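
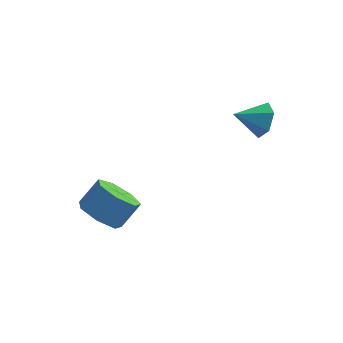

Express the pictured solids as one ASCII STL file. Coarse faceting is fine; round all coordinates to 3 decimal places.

solid 
facet normal 0.800 0.438 -0.411
outer loop
vertex 2.075 3.764 1.659
vertex 1.71 3.91 1.104
vertex 1.734 4.351 1.621
endloop
endfacet
facet normal -0.103 0.005 0.995
outer loop
vertex 2.075 3.764 1.659
vertex 1.734 4.351 1.621
vertex 0.87 3.45 1.536
endloop
endfacet
facet normal 0.800 0.438 -0.411
outer loop
vertex 1.734 4.351 1.621
vertex 1.71 3.91 1.104
vertex 1.369 4.497 1.066
endloop
endfacet
facet normal -0.626 0.548 0.556
outer loop
vertex 1.734 4.351 1.621
vertex 1.369 4.497 1.066
vertex 0.87 3.45 1.536
endloop
endfacet
facet normal 0.799 0.438 -0.412
outer loop
vertex 1.369 4.497 1.066
vertex 1.71 3.91 1.104
vertex 1.344 4.056 0.549
endloop
endfacet
facet normal -0.914 0.329 -0.237
outer loop
vertex 1.369 4.497 1.066
vertex 1.344 4.056 0.549
vertex 0.87 3.45 1.536
endloop
endfacet
facet normal 0.799 0.439 -0.411
outer loop
vertex 1.344 4.056 0.549
vertex 1.71 3.91 1.104
vertex 1.686 3.469 0.587
endloop
endfacet
facet normal -0.679 -0.434 -0.592
outer loop
vertex 1.344 4.056 0.549
vertex 1.686 3.469 0.587
vertex 0.87 3.45 1.536
endloop
endfacet
facet normal 0.800 0.438 -0.411
outer loop
vertex 1.686 3.469 0.587
vertex 1.71 3.91 1.104
vertex 2.051 3.323 1.142
endloop
endfacet
facet normal -0.156 -0.976 -0.154
outer loop
vertex 1.686 3.469 0.587
vertex 2.051 3.323 1.142
vertex 0.87 3.45 1.536
endloop
endfacet
facet normal 0.800 0.438 -0.411
outer loop
vertex 2.051 3.323 1.142
vertex 1.71 3.91 1.104
vertex 2.075 3.764 1.659
endloop
endfacet
facet normal 0.132 -0.757 0.640
outer loop
vertex 2.051 3.323 1.142
vertex 2.075 3.764 1.659
vertex 0.87 3.45 1.536
endloop
endfacet
facet normal -0.427 -0.528 -0.734
outer loop
vertex -1.661 -0.351 -1.514
vertex -2.32 0.118 -1.468
vertex -1.659 0.219 -1.925
endloop
endfacet
facet normal 0.904 -0.252 -0.345
outer loop
vertex -1.661 -0.351 -1.514
vertex -1.659 0.219 -1.925
vertex -1.221 0.194 -0.758
endloop
endfacet
facet normal 0.904 -0.252 -0.345
outer loop
vertex -1.221 0.194 -0.758
vertex -1.659 0.219 -1.925
vertex -1.219 0.764 -1.169
endloop
endfacet
facet normal 0.426 0.528 0.734
outer loop
vertex -1.221 0.194 -0.758
vertex -1.219 0.764 -1.169
vertex -1.88 0.662 -0.712
endloop
endfacet
facet normal -0.427 -0.528 -0.734
outer loop
vertex -1.659 0.219 -1.925
vertex -2.32 0.118 -1.468
vertex -2.155 0.713 -1.992
endloop
endfacet
facet normal 0.566 0.477 -0.673
outer loop
vertex -1.659 0.219 -1.925
vertex -2.155 0.713 -1.992
vertex -1.219 0.764 -1.169
endloop
endfacet
facet normal 0.565 0.477 -0.673
outer loop
vertex -1.219 0.764 -1.169
vertex -2.155 0.713 -1.992
vertex -1.715 1.257 -1.236
endloop
endfacet
facet normal 0.426 0.528 0.734
outer loop
vertex -1.219 0.764 -1.169
vertex -1.715 1.257 -1.236
vertex -1.88 0.662 -0.712
endloop
endfacet
facet normal -0.427 -0.528 -0.734
outer loop
vertex -2.155 0.713 -1.992
vertex -2.32 0.118 -1.468
vertex -2.775 0.759 -1.664
endloop
endfacet
facet normal -0.198 0.847 -0.494
outer loop
vertex -2.155 0.713 -1.992
vertex -2.775 0.759 -1.664
vertex -1.715 1.257 -1.236
endloop
endfacet
facet normal -0.198 0.847 -0.494
outer loop
vertex -1.715 1.257 -1.236
vertex -2.775 0.759 -1.664
vertex -2.335 1.303 -0.908
endloop
endfacet
facet normal 0.427 0.528 0.734
outer loop
vertex -1.715 1.257 -1.236
vertex -2.335 1.303 -0.908
vertex -1.88 0.662 -0.712
endloop
endfacet
facet normal -0.428 -0.528 -0.734
outer loop
vertex -2.775 0.759 -1.664
vertex -2.32 0.118 -1.468
vertex -3.052 0.322 -1.188
endloop
endfacet
facet normal -0.814 0.578 0.057
outer loop
vertex -2.775 0.759 -1.664
vertex -3.052 0.322 -1.188
vertex -2.335 1.303 -0.908
endloop
endfacet
facet normal -0.814 0.579 0.056
outer loop
vertex -2.335 1.303 -0.908
vertex -3.052 0.322 -1.188
vertex -2.613 0.866 -0.433
endloop
endfacet
facet normal 0.426 0.527 0.735
outer loop
vertex -2.335 1.303 -0.908
vertex -2.613 0.866 -0.433
vertex -1.88 0.662 -0.712
endloop
endfacet
facet normal -0.428 -0.527 -0.734
outer loop
vertex -3.052 0.322 -1.188
vertex -2.32 0.118 -1.468
vertex -2.778 -0.269 -0.923
endloop
endfacet
facet normal -0.816 -0.125 0.565
outer loop
vertex -3.052 0.322 -1.188
vertex -2.778 -0.269 -0.923
vertex -2.613 0.866 -0.433
endloop
endfacet
facet normal -0.816 -0.125 0.565
outer loop
vertex -2.613 0.866 -0.433
vertex -2.778 -0.269 -0.923
vertex -2.338 0.276 -0.167
endloop
endfacet
facet normal 0.426 0.529 0.733
outer loop
vertex -2.613 0.866 -0.433
vertex -2.338 0.276 -0.167
vertex -1.88 0.662 -0.712
endloop
endfacet
facet normal -0.427 -0.528 -0.734
outer loop
vertex -2.778 -0.269 -0.923
vertex -2.32 0.118 -1.468
vertex -2.159 -0.568 -1.068
endloop
endfacet
facet normal -0.203 -0.734 0.648
outer loop
vertex -2.778 -0.269 -0.923
vertex -2.159 -0.568 -1.068
vertex -2.338 0.276 -0.167
endloop
endfacet
facet normal -0.204 -0.734 0.647
outer loop
vertex -2.338 0.276 -0.167
vertex -2.159 -0.568 -1.068
vertex -1.719 -0.024 -0.312
endloop
endfacet
facet normal 0.428 0.528 0.734
outer loop
vertex -2.338 0.276 -0.167
vertex -1.719 -0.024 -0.312
vertex -1.88 0.662 -0.712
endloop
endfacet
facet normal -0.427 -0.528 -0.734
outer loop
vertex -2.159 -0.568 -1.068
vertex -2.32 0.118 -1.468
vertex -1.661 -0.351 -1.514
endloop
endfacet
facet normal 0.562 -0.791 0.242
outer loop
vertex -2.159 -0.568 -1.068
vertex -1.661 -0.351 -1.514
vertex -1.719 -0.024 -0.312
endloop
endfacet
facet normal 0.563 -0.790 0.242
outer loop
vertex -1.719 -0.024 -0.312
vertex -1.661 -0.351 -1.514
vertex -1.221 0.194 -0.758
endloop
endfacet
facet normal 0.426 0.528 0.734
outer loop
vertex -1.719 -0.024 -0.312
vertex -1.221 0.194 -0.758
vertex -1.88 0.662 -0.712
endloop
endfacet

endsolid


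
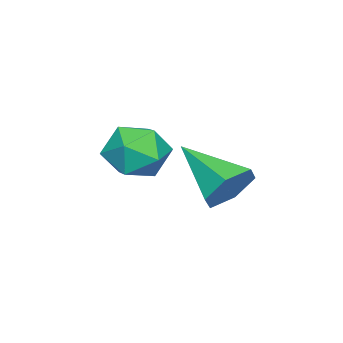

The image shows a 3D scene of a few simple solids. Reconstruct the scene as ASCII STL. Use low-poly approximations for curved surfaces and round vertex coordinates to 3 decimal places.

solid 
facet normal 0.273 0.830 -0.486
outer loop
vertex 1.094 1.412 0.018
vertex 0.617 1.301 -0.44
vertex 0.48 1.665 0.105
endloop
endfacet
facet normal 0.175 0.088 0.981
outer loop
vertex 1.094 1.412 0.018
vertex 0.48 1.665 0.105
vertex 0.203 0.039 0.3
endloop
endfacet
facet normal 0.272 0.830 -0.486
outer loop
vertex 0.48 1.665 0.105
vertex 0.617 1.301 -0.44
vertex 0.003 1.554 -0.352
endloop
endfacet
facet normal -0.702 0.201 0.683
outer loop
vertex 0.48 1.665 0.105
vertex 0.003 1.554 -0.352
vertex 0.203 0.039 0.3
endloop
endfacet
facet normal 0.272 0.830 -0.487
outer loop
vertex 0.003 1.554 -0.352
vertex 0.617 1.301 -0.44
vertex 0.141 1.189 -0.897
endloop
endfacet
facet normal -0.975 -0.182 -0.125
outer loop
vertex 0.003 1.554 -0.352
vertex 0.141 1.189 -0.897
vertex 0.203 0.039 0.3
endloop
endfacet
facet normal 0.272 0.830 -0.487
outer loop
vertex 0.141 1.189 -0.897
vertex 0.617 1.301 -0.44
vertex 0.755 0.936 -0.985
endloop
endfacet
facet normal -0.371 -0.679 -0.633
outer loop
vertex 0.141 1.189 -0.897
vertex 0.755 0.936 -0.985
vertex 0.203 0.039 0.3
endloop
endfacet
facet normal 0.273 0.830 -0.487
outer loop
vertex 0.755 0.936 -0.985
vertex 0.617 1.301 -0.44
vertex 1.232 1.048 -0.527
endloop
endfacet
facet normal 0.508 -0.793 -0.335
outer loop
vertex 0.755 0.936 -0.985
vertex 1.232 1.048 -0.527
vertex 0.203 0.039 0.3
endloop
endfacet
facet normal 0.273 0.830 -0.486
outer loop
vertex 1.232 1.048 -0.527
vertex 0.617 1.301 -0.44
vertex 1.094 1.412 0.018
endloop
endfacet
facet normal 0.781 -0.410 0.471
outer loop
vertex 1.232 1.048 -0.527
vertex 1.094 1.412 0.018
vertex 0.203 0.039 0.3
endloop
endfacet
facet normal -0.376 -0.050 0.925
outer loop
vertex 0.102 -0.595 0.576
vertex -0.485 -1.033 0.314
vertex 0.171 -1.37 0.562
endloop
endfacet
facet normal 0.335 0.013 0.942
outer loop
vertex 0.102 -0.595 0.576
vertex 0.171 -1.37 0.562
vertex 0.769 -0.923 0.343
endloop
endfacet
facet normal 0.512 0.614 0.601
outer loop
vertex 0.102 -0.595 0.576
vertex 0.769 -0.923 0.343
vertex 0.482 -0.309 -0.04
endloop
endfacet
facet normal -0.090 0.923 0.373
outer loop
vertex 0.102 -0.595 0.576
vertex 0.482 -0.309 -0.04
vertex -0.293 -0.377 -0.058
endloop
endfacet
facet normal -0.639 0.512 0.574
outer loop
vertex 0.102 -0.595 0.576
vertex -0.293 -0.377 -0.058
vertex -0.485 -1.033 0.314
endloop
endfacet
facet normal 0.613 -0.536 0.580
outer loop
vertex 0.769 -0.923 0.343
vertex 0.171 -1.37 0.562
vertex 0.593 -1.563 -0.062
endloop
endfacet
facet normal -0.536 -0.637 0.554
outer loop
vertex 0.171 -1.37 0.562
vertex -0.485 -1.033 0.314
vertex -0.182 -1.631 -0.08
endloop
endfacet
facet normal -0.962 0.273 -0.014
outer loop
vertex -0.485 -1.033 0.314
vertex -0.293 -0.377 -0.058
vertex -0.469 -1.017 -0.463
endloop
endfacet
facet normal -0.074 0.937 -0.340
outer loop
vertex -0.293 -0.377 -0.058
vertex 0.482 -0.309 -0.04
vertex 0.129 -0.57 -0.682
endloop
endfacet
facet normal 0.899 0.437 0.028
outer loop
vertex 0.482 -0.309 -0.04
vertex 0.769 -0.923 0.343
vertex 0.785 -0.907 -0.434
endloop
endfacet
facet normal 0.090 -0.923 -0.373
outer loop
vertex 0.198 -1.345 -0.696
vertex 0.593 -1.563 -0.062
vertex -0.182 -1.631 -0.08
endloop
endfacet
facet normal -0.512 -0.614 -0.601
outer loop
vertex 0.198 -1.345 -0.696
vertex -0.182 -1.631 -0.08
vertex -0.469 -1.017 -0.463
endloop
endfacet
facet normal -0.335 -0.013 -0.942
outer loop
vertex 0.198 -1.345 -0.696
vertex -0.469 -1.017 -0.463
vertex 0.129 -0.57 -0.682
endloop
endfacet
facet normal 0.376 0.050 -0.925
outer loop
vertex 0.198 -1.345 -0.696
vertex 0.129 -0.57 -0.682
vertex 0.785 -0.907 -0.434
endloop
endfacet
facet normal 0.639 -0.512 -0.574
outer loop
vertex 0.198 -1.345 -0.696
vertex 0.785 -0.907 -0.434
vertex 0.593 -1.563 -0.062
endloop
endfacet
facet normal 0.074 -0.937 0.340
outer loop
vertex -0.182 -1.631 -0.08
vertex 0.593 -1.563 -0.062
vertex 0.171 -1.37 0.562
endloop
endfacet
facet normal -0.899 -0.437 -0.028
outer loop
vertex -0.469 -1.017 -0.463
vertex -0.182 -1.631 -0.08
vertex -0.485 -1.033 0.314
endloop
endfacet
facet normal -0.613 0.536 -0.580
outer loop
vertex 0.129 -0.57 -0.682
vertex -0.469 -1.017 -0.463
vertex -0.293 -0.377 -0.058
endloop
endfacet
facet normal 0.536 0.637 -0.554
outer loop
vertex 0.785 -0.907 -0.434
vertex 0.129 -0.57 -0.682
vertex 0.482 -0.309 -0.04
endloop
endfacet
facet normal 0.962 -0.273 0.014
outer loop
vertex 0.593 -1.563 -0.062
vertex 0.785 -0.907 -0.434
vertex 0.769 -0.923 0.343
endloop
endfacet

endsolid


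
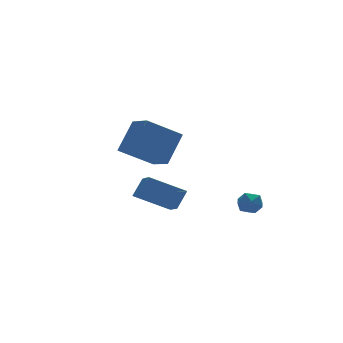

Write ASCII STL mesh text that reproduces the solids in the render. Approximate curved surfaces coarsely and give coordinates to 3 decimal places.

solid 
facet normal -0.579 -0.225 -0.784
outer loop
vertex -2.557 -2.004 0.596
vertex -2.182 -0.665 -0.066
vertex -1.117 -2.817 -0.233
endloop
endfacet
facet normal -0.243 -0.869 0.430
outer loop
vertex -0.498 -2.575 0.606
vertex -2.557 -2.004 0.596
vertex -1.117 -2.817 -0.233
endloop
endfacet
facet normal -0.579 -0.225 -0.784
outer loop
vertex -1.117 -2.817 -0.233
vertex -2.182 -0.665 -0.066
vertex -0.742 -1.478 -0.895
endloop
endfacet
facet normal 0.779 -0.439 -0.448
outer loop
vertex -0.742 -1.478 -0.895
vertex -0.498 -2.575 0.606
vertex -1.117 -2.817 -0.233
endloop
endfacet
facet normal -0.779 0.439 0.448
outer loop
vertex -2.557 -2.004 0.596
vertex -1.563 -0.423 0.773
vertex -2.182 -0.665 -0.066
endloop
endfacet
facet normal -0.243 -0.869 0.430
outer loop
vertex -1.938 -1.762 1.435
vertex -2.557 -2.004 0.596
vertex -0.498 -2.575 0.606
endloop
endfacet
facet normal -0.779 0.439 0.448
outer loop
vertex -1.938 -1.762 1.435
vertex -1.563 -0.423 0.773
vertex -2.557 -2.004 0.596
endloop
endfacet
facet normal 0.243 0.869 -0.430
outer loop
vertex -2.182 -0.665 -0.066
vertex -1.563 -0.423 0.773
vertex -0.742 -1.478 -0.895
endloop
endfacet
facet normal 0.779 -0.439 -0.448
outer loop
vertex -0.123 -1.236 -0.056
vertex -0.498 -2.575 0.606
vertex -0.742 -1.478 -0.895
endloop
endfacet
facet normal 0.243 0.869 -0.430
outer loop
vertex -0.742 -1.478 -0.895
vertex -1.563 -0.423 0.773
vertex -0.123 -1.236 -0.056
endloop
endfacet
facet normal 0.579 0.225 0.784
outer loop
vertex -0.123 -1.236 -0.056
vertex -1.938 -1.762 1.435
vertex -0.498 -2.575 0.606
endloop
endfacet
facet normal 0.579 0.225 0.784
outer loop
vertex -1.563 -0.423 0.773
vertex -1.938 -1.762 1.435
vertex -0.123 -1.236 -0.056
endloop
endfacet
facet normal -0.562 -0.292 -0.773
outer loop
vertex -1.28 1.213 1.917
vertex -1.294 2.61 1.399
vertex 0.357 0.84 0.868
endloop
endfacet
facet normal 0.009 -0.937 0.348
outer loop
vertex 1.414 1.39 2.321
vertex -1.28 1.213 1.917
vertex 0.357 0.84 0.868
endloop
endfacet
facet normal -0.563 -0.293 -0.773
outer loop
vertex 0.357 0.84 0.868
vertex -1.294 2.61 1.399
vertex 0.343 2.237 0.349
endloop
endfacet
facet normal 0.827 -0.189 -0.530
outer loop
vertex 0.343 2.237 0.349
vertex 1.414 1.39 2.321
vertex 0.357 0.84 0.868
endloop
endfacet
facet normal -0.827 0.188 0.530
outer loop
vertex -1.28 1.213 1.917
vertex -0.237 3.16 2.852
vertex -1.294 2.61 1.399
endloop
endfacet
facet normal 0.009 -0.938 0.348
outer loop
vertex -0.223 1.763 3.371
vertex -1.28 1.213 1.917
vertex 1.414 1.39 2.321
endloop
endfacet
facet normal -0.827 0.189 0.530
outer loop
vertex -0.223 1.763 3.371
vertex -0.237 3.16 2.852
vertex -1.28 1.213 1.917
endloop
endfacet
facet normal -0.010 0.937 -0.348
outer loop
vertex -1.294 2.61 1.399
vertex -0.237 3.16 2.852
vertex 0.343 2.237 0.349
endloop
endfacet
facet normal 0.827 -0.188 -0.530
outer loop
vertex 1.4 2.787 1.803
vertex 1.414 1.39 2.321
vertex 0.343 2.237 0.349
endloop
endfacet
facet normal -0.009 0.937 -0.348
outer loop
vertex 0.343 2.237 0.349
vertex -0.237 3.16 2.852
vertex 1.4 2.787 1.803
endloop
endfacet
facet normal 0.563 0.292 0.773
outer loop
vertex 1.4 2.787 1.803
vertex -0.223 1.763 3.371
vertex 1.414 1.39 2.321
endloop
endfacet
facet normal 0.562 0.293 0.773
outer loop
vertex -0.237 3.16 2.852
vertex -0.223 1.763 3.371
vertex 1.4 2.787 1.803
endloop
endfacet
facet normal -0.094 0.746 0.659
outer loop
vertex 1.713 -3.146 -0.098
vertex 1.809 -3.58 0.407
vertex 2.335 -3.267 0.128
endloop
endfacet
facet normal 0.175 0.984 0.044
outer loop
vertex 1.713 -3.146 -0.098
vertex 2.335 -3.267 0.128
vertex 2.221 -3.217 -0.534
endloop
endfacet
facet normal -0.291 0.831 -0.475
outer loop
vertex 1.713 -3.146 -0.098
vertex 2.221 -3.217 -0.534
vertex 1.624 -3.5 -0.663
endloop
endfacet
facet normal -0.848 0.499 -0.179
outer loop
vertex 1.713 -3.146 -0.098
vertex 1.624 -3.5 -0.663
vertex 1.369 -3.724 -0.082
endloop
endfacet
facet normal -0.726 0.447 0.522
outer loop
vertex 1.713 -3.146 -0.098
vertex 1.369 -3.724 -0.082
vertex 1.809 -3.58 0.407
endloop
endfacet
facet normal 0.778 0.623 -0.087
outer loop
vertex 2.221 -3.217 -0.534
vertex 2.335 -3.267 0.128
vertex 2.631 -3.696 -0.298
endloop
endfacet
facet normal 0.341 0.237 0.910
outer loop
vertex 2.335 -3.267 0.128
vertex 1.809 -3.58 0.407
vertex 2.376 -3.92 0.283
endloop
endfacet
facet normal -0.683 -0.246 0.687
outer loop
vertex 1.809 -3.58 0.407
vertex 1.369 -3.724 -0.082
vertex 1.779 -4.203 0.154
endloop
endfacet
facet normal -0.879 -0.162 -0.448
outer loop
vertex 1.369 -3.724 -0.082
vertex 1.624 -3.5 -0.663
vertex 1.665 -4.153 -0.508
endloop
endfacet
facet normal 0.022 0.375 -0.927
outer loop
vertex 1.624 -3.5 -0.663
vertex 2.221 -3.217 -0.534
vertex 2.191 -3.84 -0.787
endloop
endfacet
facet normal 0.848 -0.499 0.179
outer loop
vertex 2.287 -4.274 -0.282
vertex 2.631 -3.696 -0.298
vertex 2.376 -3.92 0.283
endloop
endfacet
facet normal 0.291 -0.831 0.475
outer loop
vertex 2.287 -4.274 -0.282
vertex 2.376 -3.92 0.283
vertex 1.779 -4.203 0.154
endloop
endfacet
facet normal -0.175 -0.984 -0.044
outer loop
vertex 2.287 -4.274 -0.282
vertex 1.779 -4.203 0.154
vertex 1.665 -4.153 -0.508
endloop
endfacet
facet normal 0.094 -0.746 -0.659
outer loop
vertex 2.287 -4.274 -0.282
vertex 1.665 -4.153 -0.508
vertex 2.191 -3.84 -0.787
endloop
endfacet
facet normal 0.726 -0.447 -0.522
outer loop
vertex 2.287 -4.274 -0.282
vertex 2.191 -3.84 -0.787
vertex 2.631 -3.696 -0.298
endloop
endfacet
facet normal 0.879 0.162 0.448
outer loop
vertex 2.376 -3.92 0.283
vertex 2.631 -3.696 -0.298
vertex 2.335 -3.267 0.128
endloop
endfacet
facet normal -0.022 -0.375 0.927
outer loop
vertex 1.779 -4.203 0.154
vertex 2.376 -3.92 0.283
vertex 1.809 -3.58 0.407
endloop
endfacet
facet normal -0.778 -0.623 0.087
outer loop
vertex 1.665 -4.153 -0.508
vertex 1.779 -4.203 0.154
vertex 1.369 -3.724 -0.082
endloop
endfacet
facet normal -0.341 -0.237 -0.910
outer loop
vertex 2.191 -3.84 -0.787
vertex 1.665 -4.153 -0.508
vertex 1.624 -3.5 -0.663
endloop
endfacet
facet normal 0.683 0.246 -0.687
outer loop
vertex 2.631 -3.696 -0.298
vertex 2.191 -3.84 -0.787
vertex 2.221 -3.217 -0.534
endloop
endfacet

endsolid


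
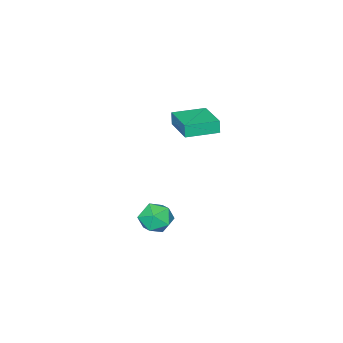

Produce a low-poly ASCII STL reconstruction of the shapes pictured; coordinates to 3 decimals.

solid 
facet normal -0.858 0.513 -0.020
outer loop
vertex -4.91 -0.05 3.268
vertex -3.803 1.818 3.623
vertex -4.828 0.055 2.459
endloop
endfacet
facet normal -0.503 -0.849 -0.161
outer loop
vertex -3.197 -0.918 2.497
vertex -4.91 -0.05 3.268
vertex -4.828 0.055 2.459
endloop
endfacet
facet normal -0.859 0.512 -0.020
outer loop
vertex -4.828 0.055 2.459
vertex -3.803 1.818 3.623
vertex -3.722 1.923 2.814
endloop
endfacet
facet normal 0.100 0.129 -0.987
outer loop
vertex -3.722 1.923 2.814
vertex -3.197 -0.918 2.497
vertex -4.828 0.055 2.459
endloop
endfacet
facet normal -0.100 -0.128 0.987
outer loop
vertex -4.91 -0.05 3.268
vertex -2.172 0.845 3.661
vertex -3.803 1.818 3.623
endloop
endfacet
facet normal -0.503 -0.849 -0.161
outer loop
vertex -3.278 -1.023 3.306
vertex -4.91 -0.05 3.268
vertex -3.197 -0.918 2.497
endloop
endfacet
facet normal -0.100 -0.129 0.987
outer loop
vertex -3.278 -1.023 3.306
vertex -2.172 0.845 3.661
vertex -4.91 -0.05 3.268
endloop
endfacet
facet normal 0.503 0.849 0.161
outer loop
vertex -3.803 1.818 3.623
vertex -2.172 0.845 3.661
vertex -3.722 1.923 2.814
endloop
endfacet
facet normal 0.100 0.128 -0.987
outer loop
vertex -2.09 0.95 2.852
vertex -3.197 -0.918 2.497
vertex -3.722 1.923 2.814
endloop
endfacet
facet normal 0.503 0.849 0.161
outer loop
vertex -3.722 1.923 2.814
vertex -2.172 0.845 3.661
vertex -2.09 0.95 2.852
endloop
endfacet
facet normal 0.858 -0.512 0.019
outer loop
vertex -2.09 0.95 2.852
vertex -3.278 -1.023 3.306
vertex -3.197 -0.918 2.497
endloop
endfacet
facet normal 0.859 -0.512 0.021
outer loop
vertex -2.172 0.845 3.661
vertex -3.278 -1.023 3.306
vertex -2.09 0.95 2.852
endloop
endfacet
facet normal 0.083 0.172 0.982
outer loop
vertex 2.356 3.719 1.177
vertex 2.757 2.801 1.304
vertex 3.356 3.592 1.115
endloop
endfacet
facet normal 0.137 0.779 0.612
outer loop
vertex 2.356 3.719 1.177
vertex 3.356 3.592 1.115
vertex 2.882 4.192 0.457
endloop
endfacet
facet normal -0.459 0.858 0.228
outer loop
vertex 2.356 3.719 1.177
vertex 2.882 4.192 0.457
vertex 1.99 3.773 0.238
endloop
endfacet
facet normal -0.883 0.299 0.361
outer loop
vertex 2.356 3.719 1.177
vertex 1.99 3.773 0.238
vertex 1.913 2.913 0.762
endloop
endfacet
facet normal -0.548 -0.125 0.827
outer loop
vertex 2.356 3.719 1.177
vertex 1.913 2.913 0.762
vertex 2.757 2.801 1.304
endloop
endfacet
facet normal 0.684 0.713 0.157
outer loop
vertex 2.882 4.192 0.457
vertex 3.356 3.592 1.115
vertex 3.607 3.567 0.138
endloop
endfacet
facet normal 0.595 -0.270 0.757
outer loop
vertex 3.356 3.592 1.115
vertex 2.757 2.801 1.304
vertex 3.53 2.707 0.662
endloop
endfacet
facet normal -0.425 -0.751 0.506
outer loop
vertex 2.757 2.801 1.304
vertex 1.913 2.913 0.762
vertex 2.638 2.288 0.443
endloop
endfacet
facet normal -0.967 -0.064 -0.247
outer loop
vertex 1.913 2.913 0.762
vertex 1.99 3.773 0.238
vertex 2.164 2.888 -0.215
endloop
endfacet
facet normal -0.282 0.841 -0.462
outer loop
vertex 1.99 3.773 0.238
vertex 2.882 4.192 0.457
vertex 2.763 3.679 -0.404
endloop
endfacet
facet normal 0.883 -0.299 -0.361
outer loop
vertex 3.164 2.761 -0.277
vertex 3.607 3.567 0.138
vertex 3.53 2.707 0.662
endloop
endfacet
facet normal 0.459 -0.858 -0.228
outer loop
vertex 3.164 2.761 -0.277
vertex 3.53 2.707 0.662
vertex 2.638 2.288 0.443
endloop
endfacet
facet normal -0.137 -0.779 -0.612
outer loop
vertex 3.164 2.761 -0.277
vertex 2.638 2.288 0.443
vertex 2.164 2.888 -0.215
endloop
endfacet
facet normal -0.083 -0.172 -0.982
outer loop
vertex 3.164 2.761 -0.277
vertex 2.164 2.888 -0.215
vertex 2.763 3.679 -0.404
endloop
endfacet
facet normal 0.548 0.125 -0.827
outer loop
vertex 3.164 2.761 -0.277
vertex 2.763 3.679 -0.404
vertex 3.607 3.567 0.138
endloop
endfacet
facet normal 0.967 0.064 0.247
outer loop
vertex 3.53 2.707 0.662
vertex 3.607 3.567 0.138
vertex 3.356 3.592 1.115
endloop
endfacet
facet normal 0.282 -0.841 0.462
outer loop
vertex 2.638 2.288 0.443
vertex 3.53 2.707 0.662
vertex 2.757 2.801 1.304
endloop
endfacet
facet normal -0.684 -0.713 -0.157
outer loop
vertex 2.164 2.888 -0.215
vertex 2.638 2.288 0.443
vertex 1.913 2.913 0.762
endloop
endfacet
facet normal -0.595 0.270 -0.757
outer loop
vertex 2.763 3.679 -0.404
vertex 2.164 2.888 -0.215
vertex 1.99 3.773 0.238
endloop
endfacet
facet normal 0.425 0.751 -0.506
outer loop
vertex 3.607 3.567 0.138
vertex 2.763 3.679 -0.404
vertex 2.882 4.192 0.457
endloop
endfacet

endsolid


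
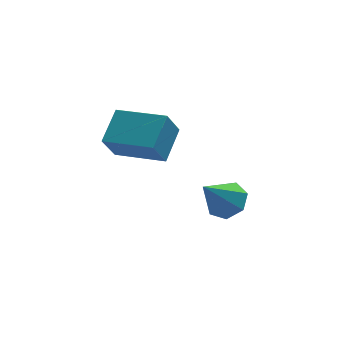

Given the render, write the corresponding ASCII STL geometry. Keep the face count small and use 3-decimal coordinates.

solid 
facet normal 0.555 0.337 -0.761
outer loop
vertex 2.327 2.77 -3.874
vertex 1.753 2.941 -4.217
vertex 2.122 3.325 -3.778
endloop
endfacet
facet normal 0.487 0.029 0.873
outer loop
vertex 2.327 2.77 -3.874
vertex 2.122 3.325 -3.778
vertex 0.927 2.439 -3.083
endloop
endfacet
facet normal 0.554 0.338 -0.761
outer loop
vertex 2.122 3.325 -3.778
vertex 1.753 2.941 -4.217
vertex 1.639 3.59 -4.012
endloop
endfacet
facet normal -0.024 0.637 0.771
outer loop
vertex 2.122 3.325 -3.778
vertex 1.639 3.59 -4.012
vertex 0.927 2.439 -3.083
endloop
endfacet
facet normal 0.555 0.338 -0.760
outer loop
vertex 1.639 3.59 -4.012
vertex 1.753 2.941 -4.217
vertex 1.242 3.367 -4.401
endloop
endfacet
facet normal -0.677 0.668 0.308
outer loop
vertex 1.639 3.59 -4.012
vertex 1.242 3.367 -4.401
vertex 0.927 2.439 -3.083
endloop
endfacet
facet normal 0.555 0.337 -0.760
outer loop
vertex 1.242 3.367 -4.401
vertex 1.753 2.941 -4.217
vertex 1.23 2.823 -4.651
endloop
endfacet
facet normal -0.981 0.098 -0.166
outer loop
vertex 1.242 3.367 -4.401
vertex 1.23 2.823 -4.651
vertex 0.927 2.439 -3.083
endloop
endfacet
facet normal 0.555 0.337 -0.760
outer loop
vertex 1.23 2.823 -4.651
vertex 1.753 2.941 -4.217
vertex 1.612 2.368 -4.574
endloop
endfacet
facet normal -0.707 -0.643 -0.294
outer loop
vertex 1.23 2.823 -4.651
vertex 1.612 2.368 -4.574
vertex 0.927 2.439 -3.083
endloop
endfacet
facet normal 0.555 0.337 -0.760
outer loop
vertex 1.612 2.368 -4.574
vertex 1.753 2.941 -4.217
vertex 2.1 2.345 -4.228
endloop
endfacet
facet normal -0.061 -0.998 0.020
outer loop
vertex 1.612 2.368 -4.574
vertex 2.1 2.345 -4.228
vertex 0.927 2.439 -3.083
endloop
endfacet
facet normal 0.555 0.337 -0.761
outer loop
vertex 2.1 2.345 -4.228
vertex 1.753 2.941 -4.217
vertex 2.327 2.77 -3.874
endloop
endfacet
facet normal 0.470 -0.699 0.539
outer loop
vertex 2.1 2.345 -4.228
vertex 2.327 2.77 -3.874
vertex 0.927 2.439 -3.083
endloop
endfacet
facet normal -0.787 0.600 -0.143
outer loop
vertex -1.91 2.56 -0.766
vertex -1.346 3.443 -0.162
vertex -1.494 2.896 -1.646
endloop
endfacet
facet normal -0.466 -0.731 -0.499
outer loop
vertex -0.234 1.937 -1.418
vertex -1.91 2.56 -0.766
vertex -1.494 2.896 -1.646
endloop
endfacet
facet normal -0.787 0.600 -0.143
outer loop
vertex -1.494 2.896 -1.646
vertex -1.346 3.443 -0.162
vertex -0.93 3.78 -1.042
endloop
endfacet
facet normal 0.403 0.327 -0.855
outer loop
vertex -0.93 3.78 -1.042
vertex -0.234 1.937 -1.418
vertex -1.494 2.896 -1.646
endloop
endfacet
facet normal -0.403 -0.327 0.855
outer loop
vertex -1.91 2.56 -0.766
vertex -0.086 2.484 0.066
vertex -1.346 3.443 -0.162
endloop
endfacet
facet normal -0.466 -0.730 -0.500
outer loop
vertex -0.65 1.6 -0.538
vertex -1.91 2.56 -0.766
vertex -0.234 1.937 -1.418
endloop
endfacet
facet normal -0.403 -0.327 0.855
outer loop
vertex -0.65 1.6 -0.538
vertex -0.086 2.484 0.066
vertex -1.91 2.56 -0.766
endloop
endfacet
facet normal 0.466 0.730 0.500
outer loop
vertex -1.346 3.443 -0.162
vertex -0.086 2.484 0.066
vertex -0.93 3.78 -1.042
endloop
endfacet
facet normal 0.404 0.327 -0.855
outer loop
vertex 0.33 2.82 -0.814
vertex -0.234 1.937 -1.418
vertex -0.93 3.78 -1.042
endloop
endfacet
facet normal 0.466 0.730 0.499
outer loop
vertex -0.93 3.78 -1.042
vertex -0.086 2.484 0.066
vertex 0.33 2.82 -0.814
endloop
endfacet
facet normal 0.787 -0.600 0.142
outer loop
vertex 0.33 2.82 -0.814
vertex -0.65 1.6 -0.538
vertex -0.234 1.937 -1.418
endloop
endfacet
facet normal 0.787 -0.600 0.143
outer loop
vertex -0.086 2.484 0.066
vertex -0.65 1.6 -0.538
vertex 0.33 2.82 -0.814
endloop
endfacet

endsolid


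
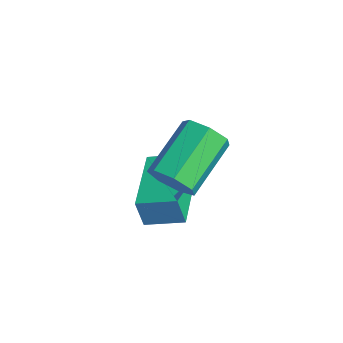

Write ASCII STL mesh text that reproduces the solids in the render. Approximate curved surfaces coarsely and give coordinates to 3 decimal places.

solid 
facet normal -0.840 0.543 0.001
outer loop
vertex -2.991 -1.581 1.414
vertex -2.406 -0.676 1.682
vertex -2.874 -1.398 0.54
endloop
endfacet
facet normal -0.527 -0.815 -0.241
outer loop
vertex -1.194 -2.484 0.538
vertex -2.991 -1.581 1.414
vertex -2.874 -1.398 0.54
endloop
endfacet
facet normal -0.840 0.543 0.001
outer loop
vertex -2.874 -1.398 0.54
vertex -2.406 -0.676 1.682
vertex -2.289 -0.493 0.808
endloop
endfacet
facet normal 0.130 0.203 -0.970
outer loop
vertex -2.289 -0.493 0.808
vertex -1.194 -2.484 0.538
vertex -2.874 -1.398 0.54
endloop
endfacet
facet normal -0.130 -0.203 0.970
outer loop
vertex -2.991 -1.581 1.414
vertex -0.726 -1.762 1.68
vertex -2.406 -0.676 1.682
endloop
endfacet
facet normal -0.527 -0.815 -0.241
outer loop
vertex -1.311 -2.667 1.412
vertex -2.991 -1.581 1.414
vertex -1.194 -2.484 0.538
endloop
endfacet
facet normal -0.130 -0.203 0.970
outer loop
vertex -1.311 -2.667 1.412
vertex -0.726 -1.762 1.68
vertex -2.991 -1.581 1.414
endloop
endfacet
facet normal 0.527 0.815 0.241
outer loop
vertex -2.406 -0.676 1.682
vertex -0.726 -1.762 1.68
vertex -2.289 -0.493 0.808
endloop
endfacet
facet normal 0.130 0.203 -0.970
outer loop
vertex -0.609 -1.579 0.806
vertex -1.194 -2.484 0.538
vertex -2.289 -0.493 0.808
endloop
endfacet
facet normal 0.527 0.815 0.241
outer loop
vertex -2.289 -0.493 0.808
vertex -0.726 -1.762 1.68
vertex -0.609 -1.579 0.806
endloop
endfacet
facet normal 0.840 -0.543 -0.001
outer loop
vertex -0.609 -1.579 0.806
vertex -1.311 -2.667 1.412
vertex -1.194 -2.484 0.538
endloop
endfacet
facet normal 0.840 -0.543 -0.001
outer loop
vertex -0.726 -1.762 1.68
vertex -1.311 -2.667 1.412
vertex -0.609 -1.579 0.806
endloop
endfacet
facet normal 0.451 -0.767 -0.457
outer loop
vertex 0.429 -2.388 3.966
vertex 0.04 -2.283 3.405
vertex 0.656 -2.012 3.559
endloop
endfacet
facet normal 0.808 0.134 0.574
outer loop
vertex 0.429 -2.388 3.966
vertex 0.656 -2.012 3.559
vertex -0.352 -1.062 4.755
endloop
endfacet
facet normal 0.808 0.134 0.574
outer loop
vertex -0.352 -1.062 4.755
vertex 0.656 -2.012 3.559
vertex -0.125 -0.686 4.348
endloop
endfacet
facet normal -0.451 0.767 0.457
outer loop
vertex -0.352 -1.062 4.755
vertex -0.125 -0.686 4.348
vertex -0.74 -0.957 4.195
endloop
endfacet
facet normal 0.451 -0.768 -0.455
outer loop
vertex 0.656 -2.012 3.559
vertex 0.04 -2.283 3.405
vertex 0.42 -1.841 3.036
endloop
endfacet
facet normal 0.800 0.574 -0.173
outer loop
vertex 0.656 -2.012 3.559
vertex 0.42 -1.841 3.036
vertex -0.125 -0.686 4.348
endloop
endfacet
facet normal 0.800 0.574 -0.173
outer loop
vertex -0.125 -0.686 4.348
vertex 0.42 -1.841 3.036
vertex -0.361 -0.514 3.826
endloop
endfacet
facet normal -0.451 0.767 0.457
outer loop
vertex -0.125 -0.686 4.348
vertex -0.361 -0.514 3.826
vertex -0.74 -0.957 4.195
endloop
endfacet
facet normal 0.450 -0.768 -0.456
outer loop
vertex 0.42 -1.841 3.036
vertex 0.04 -2.283 3.405
vertex -0.103 -2.002 2.791
endloop
endfacet
facet normal 0.191 0.583 -0.790
outer loop
vertex 0.42 -1.841 3.036
vertex -0.103 -2.002 2.791
vertex -0.361 -0.514 3.826
endloop
endfacet
facet normal 0.191 0.583 -0.790
outer loop
vertex -0.361 -0.514 3.826
vertex -0.103 -2.002 2.791
vertex -0.883 -0.675 3.581
endloop
endfacet
facet normal -0.451 0.767 0.457
outer loop
vertex -0.361 -0.514 3.826
vertex -0.883 -0.675 3.581
vertex -0.74 -0.957 4.195
endloop
endfacet
facet normal 0.451 -0.767 -0.456
outer loop
vertex -0.103 -2.002 2.791
vertex 0.04 -2.283 3.405
vertex -0.517 -2.375 3.009
endloop
endfacet
facet normal -0.564 0.152 -0.812
outer loop
vertex -0.103 -2.002 2.791
vertex -0.517 -2.375 3.009
vertex -0.883 -0.675 3.581
endloop
endfacet
facet normal -0.563 0.152 -0.812
outer loop
vertex -0.883 -0.675 3.581
vertex -0.517 -2.375 3.009
vertex -1.298 -1.049 3.799
endloop
endfacet
facet normal -0.451 0.767 0.457
outer loop
vertex -0.883 -0.675 3.581
vertex -1.298 -1.049 3.799
vertex -0.74 -0.957 4.195
endloop
endfacet
facet normal 0.451 -0.767 -0.456
outer loop
vertex -0.517 -2.375 3.009
vertex 0.04 -2.283 3.405
vertex -0.512 -2.679 3.525
endloop
endfacet
facet normal -0.892 -0.393 -0.223
outer loop
vertex -0.517 -2.375 3.009
vertex -0.512 -2.679 3.525
vertex -1.298 -1.049 3.799
endloop
endfacet
facet normal -0.892 -0.393 -0.222
outer loop
vertex -1.298 -1.049 3.799
vertex -0.512 -2.679 3.525
vertex -1.292 -1.353 4.314
endloop
endfacet
facet normal -0.451 0.766 0.458
outer loop
vertex -1.298 -1.049 3.799
vertex -1.292 -1.353 4.314
vertex -0.74 -0.957 4.195
endloop
endfacet
facet normal 0.451 -0.767 -0.457
outer loop
vertex -0.512 -2.679 3.525
vertex 0.04 -2.283 3.405
vertex -0.091 -2.685 3.95
endloop
endfacet
facet normal -0.549 -0.642 0.535
outer loop
vertex -0.512 -2.679 3.525
vertex -0.091 -2.685 3.95
vertex -1.292 -1.353 4.314
endloop
endfacet
facet normal -0.550 -0.642 0.534
outer loop
vertex -1.292 -1.353 4.314
vertex -0.091 -2.685 3.95
vertex -0.872 -1.359 4.74
endloop
endfacet
facet normal -0.452 0.767 0.456
outer loop
vertex -1.292 -1.353 4.314
vertex -0.872 -1.359 4.74
vertex -0.74 -0.957 4.195
endloop
endfacet
facet normal 0.452 -0.766 -0.457
outer loop
vertex -0.091 -2.685 3.95
vertex 0.04 -2.283 3.405
vertex 0.429 -2.388 3.966
endloop
endfacet
facet normal 0.206 -0.408 0.889
outer loop
vertex -0.091 -2.685 3.95
vertex 0.429 -2.388 3.966
vertex -0.872 -1.359 4.74
endloop
endfacet
facet normal 0.207 -0.407 0.890
outer loop
vertex -0.872 -1.359 4.74
vertex 0.429 -2.388 3.966
vertex -0.352 -1.062 4.755
endloop
endfacet
facet normal -0.451 0.767 0.456
outer loop
vertex -0.872 -1.359 4.74
vertex -0.352 -1.062 4.755
vertex -0.74 -0.957 4.195
endloop
endfacet

endsolid


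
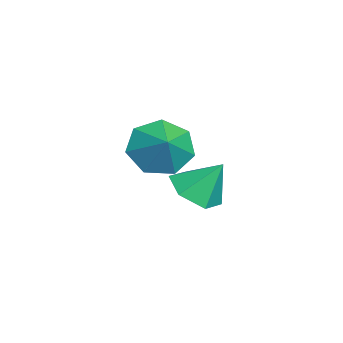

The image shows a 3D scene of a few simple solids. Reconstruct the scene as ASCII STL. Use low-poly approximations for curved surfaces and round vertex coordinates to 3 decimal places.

solid 
facet normal -0.788 -0.191 -0.585
outer loop
vertex 2.934 1.516 0.037
vertex 2.469 1.123 0.792
vertex 2.466 2.046 0.494
endloop
endfacet
facet normal 0.693 0.711 -0.115
outer loop
vertex 2.934 1.516 0.037
vertex 2.466 2.046 0.494
vertex 3.351 1.337 1.448
endloop
endfacet
facet normal -0.789 -0.191 -0.584
outer loop
vertex 2.466 2.046 0.494
vertex 2.469 1.123 0.792
vertex 2.001 1.881 1.176
endloop
endfacet
facet normal 0.273 0.876 0.398
outer loop
vertex 2.466 2.046 0.494
vertex 2.001 1.881 1.176
vertex 3.351 1.337 1.448
endloop
endfacet
facet normal -0.788 -0.190 -0.585
outer loop
vertex 2.001 1.881 1.176
vertex 2.469 1.123 0.792
vertex 1.887 1.146 1.568
endloop
endfacet
facet normal 0.011 0.469 0.883
outer loop
vertex 2.001 1.881 1.176
vertex 1.887 1.146 1.568
vertex 3.351 1.337 1.448
endloop
endfacet
facet normal -0.788 -0.192 -0.585
outer loop
vertex 1.887 1.146 1.568
vertex 2.469 1.123 0.792
vertex 2.212 0.393 1.377
endloop
endfacet
facet normal 0.106 -0.201 0.974
outer loop
vertex 1.887 1.146 1.568
vertex 2.212 0.393 1.377
vertex 3.351 1.337 1.448
endloop
endfacet
facet normal -0.788 -0.191 -0.585
outer loop
vertex 2.212 0.393 1.377
vertex 2.469 1.123 0.792
vertex 2.73 0.19 0.745
endloop
endfacet
facet normal 0.487 -0.633 0.602
outer loop
vertex 2.212 0.393 1.377
vertex 2.73 0.19 0.745
vertex 3.351 1.337 1.448
endloop
endfacet
facet normal -0.788 -0.191 -0.585
outer loop
vertex 2.73 0.19 0.745
vertex 2.469 1.123 0.792
vertex 3.051 0.69 0.149
endloop
endfacet
facet normal 0.866 -0.498 0.048
outer loop
vertex 2.73 0.19 0.745
vertex 3.051 0.69 0.149
vertex 3.351 1.337 1.448
endloop
endfacet
facet normal -0.788 -0.191 -0.585
outer loop
vertex 3.051 0.69 0.149
vertex 2.469 1.123 0.792
vertex 2.934 1.516 0.037
endloop
endfacet
facet normal 0.958 0.099 -0.270
outer loop
vertex 3.051 0.69 0.149
vertex 2.934 1.516 0.037
vertex 3.351 1.337 1.448
endloop
endfacet
facet normal -0.091 -0.569 -0.817
outer loop
vertex 0.366 2.338 -2.792
vertex -0.474 2.042 -2.492
vertex -0.411 2.808 -3.033
endloop
endfacet
facet normal 0.525 0.850 -0.035
outer loop
vertex 0.366 2.338 -2.792
vertex -0.411 2.808 -3.033
vertex -0.346 2.838 -1.348
endloop
endfacet
facet normal -0.091 -0.569 -0.817
outer loop
vertex -0.411 2.808 -3.033
vertex -0.474 2.042 -2.492
vertex -1.252 2.512 -2.733
endloop
endfacet
facet normal -0.333 0.943 -0.004
outer loop
vertex -0.411 2.808 -3.033
vertex -1.252 2.512 -2.733
vertex -0.346 2.838 -1.348
endloop
endfacet
facet normal -0.091 -0.569 -0.817
outer loop
vertex -1.252 2.512 -2.733
vertex -0.474 2.042 -2.492
vertex -1.314 1.745 -2.192
endloop
endfacet
facet normal -0.813 0.378 0.443
outer loop
vertex -1.252 2.512 -2.733
vertex -1.314 1.745 -2.192
vertex -0.346 2.838 -1.348
endloop
endfacet
facet normal -0.091 -0.569 -0.817
outer loop
vertex -1.314 1.745 -2.192
vertex -0.474 2.042 -2.492
vertex -0.536 1.275 -1.951
endloop
endfacet
facet normal -0.433 -0.278 0.857
outer loop
vertex -1.314 1.745 -2.192
vertex -0.536 1.275 -1.951
vertex -0.346 2.838 -1.348
endloop
endfacet
facet normal -0.091 -0.569 -0.817
outer loop
vertex -0.536 1.275 -1.951
vertex -0.474 2.042 -2.492
vertex 0.304 1.571 -2.251
endloop
endfacet
facet normal 0.425 -0.370 0.826
outer loop
vertex -0.536 1.275 -1.951
vertex 0.304 1.571 -2.251
vertex -0.346 2.838 -1.348
endloop
endfacet
facet normal -0.091 -0.569 -0.817
outer loop
vertex 0.304 1.571 -2.251
vertex -0.474 2.042 -2.492
vertex 0.366 2.338 -2.792
endloop
endfacet
facet normal 0.905 0.194 0.379
outer loop
vertex 0.304 1.571 -2.251
vertex 0.366 2.338 -2.792
vertex -0.346 2.838 -1.348
endloop
endfacet

endsolid


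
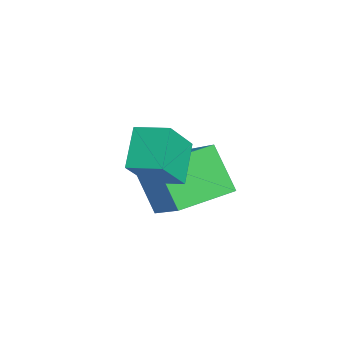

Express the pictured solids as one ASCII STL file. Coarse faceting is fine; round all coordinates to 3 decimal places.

solid 
facet normal -0.667 0.290 0.686
outer loop
vertex -1.26 1.688 3.584
vertex -0.765 2.473 3.733
vertex -2.056 2.394 2.512
endloop
endfacet
facet normal -0.527 -0.835 -0.158
outer loop
vertex -1.215 2.027 1.647
vertex -1.26 1.688 3.584
vertex -2.056 2.394 2.512
endloop
endfacet
facet normal -0.667 0.292 0.686
outer loop
vertex -2.056 2.394 2.512
vertex -0.765 2.473 3.733
vertex -1.56 3.179 2.66
endloop
endfacet
facet normal -0.527 0.467 -0.710
outer loop
vertex -1.56 3.179 2.66
vertex -1.215 2.027 1.647
vertex -2.056 2.394 2.512
endloop
endfacet
facet normal 0.527 -0.467 0.710
outer loop
vertex -1.26 1.688 3.584
vertex 0.076 2.106 2.868
vertex -0.765 2.473 3.733
endloop
endfacet
facet normal -0.528 -0.835 -0.158
outer loop
vertex -0.42 1.321 2.72
vertex -1.26 1.688 3.584
vertex -1.215 2.027 1.647
endloop
endfacet
facet normal 0.527 -0.467 0.710
outer loop
vertex -0.42 1.321 2.72
vertex 0.076 2.106 2.868
vertex -1.26 1.688 3.584
endloop
endfacet
facet normal 0.527 0.835 0.159
outer loop
vertex -0.765 2.473 3.733
vertex 0.076 2.106 2.868
vertex -1.56 3.179 2.66
endloop
endfacet
facet normal -0.527 0.467 -0.710
outer loop
vertex -0.72 2.812 1.796
vertex -1.215 2.027 1.647
vertex -1.56 3.179 2.66
endloop
endfacet
facet normal 0.527 0.835 0.158
outer loop
vertex -1.56 3.179 2.66
vertex 0.076 2.106 2.868
vertex -0.72 2.812 1.796
endloop
endfacet
facet normal 0.667 -0.291 -0.686
outer loop
vertex -0.72 2.812 1.796
vertex -0.42 1.321 2.72
vertex -1.215 2.027 1.647
endloop
endfacet
facet normal 0.666 -0.291 -0.687
outer loop
vertex 0.076 2.106 2.868
vertex -0.42 1.321 2.72
vertex -0.72 2.812 1.796
endloop
endfacet
facet normal -0.481 -0.260 0.837
outer loop
vertex -2.145 2.401 1.732
vertex -2.709 3.985 1.899
vertex -3.353 2.055 0.931
endloop
endfacet
facet normal 0.334 -0.937 -0.099
outer loop
vertex -2.611 2.455 -0.359
vertex -2.145 2.401 1.732
vertex -3.353 2.055 0.931
endloop
endfacet
facet normal -0.482 -0.259 0.837
outer loop
vertex -3.353 2.055 0.931
vertex -2.709 3.985 1.899
vertex -3.917 3.64 1.097
endloop
endfacet
facet normal -0.810 -0.232 -0.538
outer loop
vertex -3.917 3.64 1.097
vertex -2.611 2.455 -0.359
vertex -3.353 2.055 0.931
endloop
endfacet
facet normal 0.810 0.232 0.538
outer loop
vertex -2.145 2.401 1.732
vertex -1.967 4.385 0.609
vertex -2.709 3.985 1.899
endloop
endfacet
facet normal 0.333 -0.938 -0.098
outer loop
vertex -1.403 2.8 0.443
vertex -2.145 2.401 1.732
vertex -2.611 2.455 -0.359
endloop
endfacet
facet normal 0.810 0.232 0.538
outer loop
vertex -1.403 2.8 0.443
vertex -1.967 4.385 0.609
vertex -2.145 2.401 1.732
endloop
endfacet
facet normal -0.333 0.938 0.099
outer loop
vertex -2.709 3.985 1.899
vertex -1.967 4.385 0.609
vertex -3.917 3.64 1.097
endloop
endfacet
facet normal -0.810 -0.232 -0.538
outer loop
vertex -3.175 4.039 -0.192
vertex -2.611 2.455 -0.359
vertex -3.917 3.64 1.097
endloop
endfacet
facet normal -0.334 0.938 0.098
outer loop
vertex -3.917 3.64 1.097
vertex -1.967 4.385 0.609
vertex -3.175 4.039 -0.192
endloop
endfacet
facet normal 0.482 0.260 -0.837
outer loop
vertex -3.175 4.039 -0.192
vertex -1.403 2.8 0.443
vertex -2.611 2.455 -0.359
endloop
endfacet
facet normal 0.481 0.259 -0.838
outer loop
vertex -1.967 4.385 0.609
vertex -1.403 2.8 0.443
vertex -3.175 4.039 -0.192
endloop
endfacet

endsolid


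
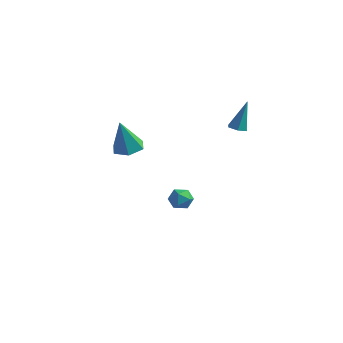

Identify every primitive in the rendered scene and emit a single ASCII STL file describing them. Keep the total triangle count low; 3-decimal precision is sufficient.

solid 
facet normal -0.883 0.369 0.290
outer loop
vertex -2.552 3.572 -3.553
vertex -2.888 3.002 -3.85
vertex -2.672 2.975 -3.158
endloop
endfacet
facet normal -0.364 0.564 0.742
outer loop
vertex -2.552 3.572 -3.553
vertex -2.672 2.975 -3.158
vertex -2.036 3.321 -3.109
endloop
endfacet
facet normal 0.131 0.920 0.368
outer loop
vertex -2.552 3.572 -3.553
vertex -2.036 3.321 -3.109
vertex -1.86 3.561 -3.771
endloop
endfacet
facet normal -0.083 0.947 -0.312
outer loop
vertex -2.552 3.572 -3.553
vertex -1.86 3.561 -3.771
vertex -2.387 3.364 -4.229
endloop
endfacet
facet normal -0.710 0.606 -0.360
outer loop
vertex -2.552 3.572 -3.553
vertex -2.387 3.364 -4.229
vertex -2.888 3.002 -3.85
endloop
endfacet
facet normal -0.061 -0.029 0.998
outer loop
vertex -2.036 3.321 -3.109
vertex -2.672 2.975 -3.158
vertex -2.053 2.596 -3.131
endloop
endfacet
facet normal -0.900 -0.344 0.268
outer loop
vertex -2.672 2.975 -3.158
vertex -2.888 3.002 -3.85
vertex -2.58 2.399 -3.589
endloop
endfacet
facet normal -0.620 0.038 -0.783
outer loop
vertex -2.888 3.002 -3.85
vertex -2.387 3.364 -4.229
vertex -2.404 2.639 -4.251
endloop
endfacet
facet normal 0.392 0.590 -0.705
outer loop
vertex -2.387 3.364 -4.229
vertex -1.86 3.561 -3.771
vertex -1.768 2.985 -4.202
endloop
endfacet
facet normal 0.738 0.548 0.395
outer loop
vertex -1.86 3.561 -3.771
vertex -2.036 3.321 -3.109
vertex -1.552 2.958 -3.51
endloop
endfacet
facet normal 0.083 -0.947 0.312
outer loop
vertex -1.888 2.388 -3.807
vertex -2.053 2.596 -3.131
vertex -2.58 2.399 -3.589
endloop
endfacet
facet normal -0.131 -0.920 -0.368
outer loop
vertex -1.888 2.388 -3.807
vertex -2.58 2.399 -3.589
vertex -2.404 2.639 -4.251
endloop
endfacet
facet normal 0.364 -0.564 -0.742
outer loop
vertex -1.888 2.388 -3.807
vertex -2.404 2.639 -4.251
vertex -1.768 2.985 -4.202
endloop
endfacet
facet normal 0.883 -0.369 -0.290
outer loop
vertex -1.888 2.388 -3.807
vertex -1.768 2.985 -4.202
vertex -1.552 2.958 -3.51
endloop
endfacet
facet normal 0.710 -0.606 0.360
outer loop
vertex -1.888 2.388 -3.807
vertex -1.552 2.958 -3.51
vertex -2.053 2.596 -3.131
endloop
endfacet
facet normal -0.392 -0.590 0.705
outer loop
vertex -2.58 2.399 -3.589
vertex -2.053 2.596 -3.131
vertex -2.672 2.975 -3.158
endloop
endfacet
facet normal -0.738 -0.548 -0.395
outer loop
vertex -2.404 2.639 -4.251
vertex -2.58 2.399 -3.589
vertex -2.888 3.002 -3.85
endloop
endfacet
facet normal 0.061 0.029 -0.998
outer loop
vertex -1.768 2.985 -4.202
vertex -2.404 2.639 -4.251
vertex -2.387 3.364 -4.229
endloop
endfacet
facet normal 0.900 0.344 -0.268
outer loop
vertex -1.552 2.958 -3.51
vertex -1.768 2.985 -4.202
vertex -1.86 3.561 -3.771
endloop
endfacet
facet normal 0.620 -0.038 0.783
outer loop
vertex -2.053 2.596 -3.131
vertex -1.552 2.958 -3.51
vertex -2.036 3.321 -3.109
endloop
endfacet
facet normal -0.121 -0.257 -0.959
outer loop
vertex 1.677 3.41 2.095
vertex 1.16 3.329 2.182
vertex 1.333 3.808 2.032
endloop
endfacet
facet normal 0.758 0.653 -0.013
outer loop
vertex 1.677 3.41 2.095
vertex 1.333 3.808 2.032
vertex 1.38 3.791 3.898
endloop
endfacet
facet normal -0.121 -0.257 -0.959
outer loop
vertex 1.333 3.808 2.032
vertex 1.16 3.329 2.182
vertex 0.816 3.727 2.119
endloop
endfacet
facet normal -0.153 0.988 0.013
outer loop
vertex 1.333 3.808 2.032
vertex 0.816 3.727 2.119
vertex 1.38 3.791 3.898
endloop
endfacet
facet normal -0.123 -0.258 -0.958
outer loop
vertex 0.816 3.727 2.119
vertex 1.16 3.329 2.182
vertex 0.644 3.249 2.27
endloop
endfacet
facet normal -0.878 0.399 0.264
outer loop
vertex 0.816 3.727 2.119
vertex 0.644 3.249 2.27
vertex 1.38 3.791 3.898
endloop
endfacet
facet normal -0.123 -0.258 -0.958
outer loop
vertex 0.644 3.249 2.27
vertex 1.16 3.329 2.182
vertex 0.988 2.851 2.333
endloop
endfacet
facet normal -0.697 -0.525 0.490
outer loop
vertex 0.644 3.249 2.27
vertex 0.988 2.851 2.333
vertex 1.38 3.791 3.898
endloop
endfacet
facet normal -0.123 -0.259 -0.958
outer loop
vertex 0.988 2.851 2.333
vertex 1.16 3.329 2.182
vertex 1.505 2.932 2.245
endloop
endfacet
facet normal 0.214 -0.860 0.463
outer loop
vertex 0.988 2.851 2.333
vertex 1.505 2.932 2.245
vertex 1.38 3.791 3.898
endloop
endfacet
facet normal -0.121 -0.257 -0.959
outer loop
vertex 1.505 2.932 2.245
vertex 1.16 3.329 2.182
vertex 1.677 3.41 2.095
endloop
endfacet
facet normal 0.939 -0.271 0.212
outer loop
vertex 1.505 2.932 2.245
vertex 1.677 3.41 2.095
vertex 1.38 3.791 3.898
endloop
endfacet
facet normal 0.003 0.299 -0.954
outer loop
vertex -1.105 -1.966 1.396
vertex -1.677 -1.392 1.574
vertex -0.87 -1.207 1.635
endloop
endfacet
facet normal 0.897 -0.359 0.258
outer loop
vertex -1.105 -1.966 1.396
vertex -0.87 -1.207 1.635
vertex -1.683 -1.968 3.406
endloop
endfacet
facet normal 0.003 0.301 -0.954
outer loop
vertex -0.87 -1.207 1.635
vertex -1.677 -1.392 1.574
vertex -1.442 -0.633 1.814
endloop
endfacet
facet normal 0.678 0.510 0.530
outer loop
vertex -0.87 -1.207 1.635
vertex -1.442 -0.633 1.814
vertex -1.683 -1.968 3.406
endloop
endfacet
facet normal 0.003 0.301 -0.954
outer loop
vertex -1.442 -0.633 1.814
vertex -1.677 -1.392 1.574
vertex -2.249 -0.818 1.753
endloop
endfacet
facet normal -0.221 0.764 0.607
outer loop
vertex -1.442 -0.633 1.814
vertex -2.249 -0.818 1.753
vertex -1.683 -1.968 3.406
endloop
endfacet
facet normal 0.003 0.301 -0.954
outer loop
vertex -2.249 -0.818 1.753
vertex -1.677 -1.392 1.574
vertex -2.484 -1.577 1.513
endloop
endfacet
facet normal -0.899 0.148 0.411
outer loop
vertex -2.249 -0.818 1.753
vertex -2.484 -1.577 1.513
vertex -1.683 -1.968 3.406
endloop
endfacet
facet normal 0.003 0.299 -0.954
outer loop
vertex -2.484 -1.577 1.513
vertex -1.677 -1.392 1.574
vertex -1.911 -2.151 1.335
endloop
endfacet
facet normal -0.679 -0.721 0.138
outer loop
vertex -2.484 -1.577 1.513
vertex -1.911 -2.151 1.335
vertex -1.683 -1.968 3.406
endloop
endfacet
facet normal 0.003 0.299 -0.954
outer loop
vertex -1.911 -2.151 1.335
vertex -1.677 -1.392 1.574
vertex -1.105 -1.966 1.396
endloop
endfacet
facet normal 0.219 -0.974 0.062
outer loop
vertex -1.911 -2.151 1.335
vertex -1.105 -1.966 1.396
vertex -1.683 -1.968 3.406
endloop
endfacet

endsolid


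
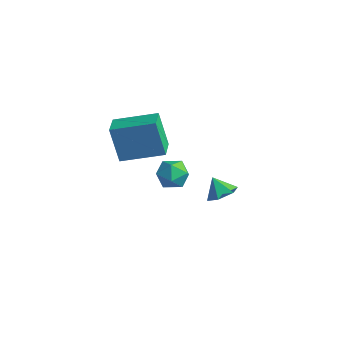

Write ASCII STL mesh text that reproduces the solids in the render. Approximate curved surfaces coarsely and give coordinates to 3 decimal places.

solid 
facet normal 0.582 0.037 -0.812
outer loop
vertex 2.034 0.532 0.11
vertex 1.386 0.489 -0.356
vertex 1.665 1.202 -0.124
endloop
endfacet
facet normal 0.238 0.435 0.869
outer loop
vertex 2.034 0.532 0.11
vertex 1.665 1.202 -0.124
vertex 0.774 0.451 0.496
endloop
endfacet
facet normal 0.582 0.037 -0.812
outer loop
vertex 1.665 1.202 -0.124
vertex 1.386 0.489 -0.356
vertex 1.017 1.16 -0.59
endloop
endfacet
facet normal -0.374 0.813 0.447
outer loop
vertex 1.665 1.202 -0.124
vertex 1.017 1.16 -0.59
vertex 0.774 0.451 0.496
endloop
endfacet
facet normal 0.582 0.037 -0.812
outer loop
vertex 1.017 1.16 -0.59
vertex 1.386 0.489 -0.356
vertex 0.737 0.447 -0.823
endloop
endfacet
facet normal -0.933 0.358 0.025
outer loop
vertex 1.017 1.16 -0.59
vertex 0.737 0.447 -0.823
vertex 0.774 0.451 0.496
endloop
endfacet
facet normal 0.582 0.037 -0.812
outer loop
vertex 0.737 0.447 -0.823
vertex 1.386 0.489 -0.356
vertex 1.106 -0.223 -0.589
endloop
endfacet
facet normal -0.879 -0.475 0.026
outer loop
vertex 0.737 0.447 -0.823
vertex 1.106 -0.223 -0.589
vertex 0.774 0.451 0.496
endloop
endfacet
facet normal 0.583 0.037 -0.812
outer loop
vertex 1.106 -0.223 -0.589
vertex 1.386 0.489 -0.356
vertex 1.754 -0.181 -0.122
endloop
endfacet
facet normal -0.268 -0.853 0.448
outer loop
vertex 1.106 -0.223 -0.589
vertex 1.754 -0.181 -0.122
vertex 0.774 0.451 0.496
endloop
endfacet
facet normal 0.582 0.036 -0.812
outer loop
vertex 1.754 -0.181 -0.122
vertex 1.386 0.489 -0.356
vertex 2.034 0.532 0.11
endloop
endfacet
facet normal 0.292 -0.398 0.870
outer loop
vertex 1.754 -0.181 -0.122
vertex 2.034 0.532 0.11
vertex 0.774 0.451 0.496
endloop
endfacet
facet normal -0.977 0.210 -0.023
outer loop
vertex -3.73 2.437 -2.581
vertex -3.919 1.539 -2.762
vertex -3.875 1.839 -1.877
endloop
endfacet
facet normal -0.634 0.649 0.421
outer loop
vertex -3.73 2.437 -2.581
vertex -3.875 1.839 -1.877
vertex -3.188 2.472 -1.819
endloop
endfacet
facet normal -0.130 0.990 0.047
outer loop
vertex -3.73 2.437 -2.581
vertex -3.188 2.472 -1.819
vertex -2.807 2.562 -2.669
endloop
endfacet
facet normal -0.163 0.761 -0.627
outer loop
vertex -3.73 2.437 -2.581
vertex -2.807 2.562 -2.669
vertex -3.258 1.986 -3.251
endloop
endfacet
facet normal -0.686 0.280 -0.672
outer loop
vertex -3.73 2.437 -2.581
vertex -3.258 1.986 -3.251
vertex -3.919 1.539 -2.762
endloop
endfacet
facet normal -0.309 0.252 0.917
outer loop
vertex -3.188 2.472 -1.819
vertex -3.875 1.839 -1.877
vertex -3.042 1.594 -1.529
endloop
endfacet
facet normal -0.866 -0.459 0.199
outer loop
vertex -3.875 1.839 -1.877
vertex -3.919 1.539 -2.762
vertex -3.493 1.018 -2.111
endloop
endfacet
facet normal -0.395 -0.347 -0.851
outer loop
vertex -3.919 1.539 -2.762
vertex -3.258 1.986 -3.251
vertex -3.112 1.108 -2.961
endloop
endfacet
facet normal 0.453 0.433 -0.779
outer loop
vertex -3.258 1.986 -3.251
vertex -2.807 2.562 -2.669
vertex -2.425 1.741 -2.903
endloop
endfacet
facet normal 0.506 0.804 0.312
outer loop
vertex -2.807 2.562 -2.669
vertex -3.188 2.472 -1.819
vertex -2.381 2.041 -2.018
endloop
endfacet
facet normal 0.163 -0.761 0.627
outer loop
vertex -2.57 1.143 -2.199
vertex -3.042 1.594 -1.529
vertex -3.493 1.018 -2.111
endloop
endfacet
facet normal 0.130 -0.990 -0.047
outer loop
vertex -2.57 1.143 -2.199
vertex -3.493 1.018 -2.111
vertex -3.112 1.108 -2.961
endloop
endfacet
facet normal 0.634 -0.649 -0.421
outer loop
vertex -2.57 1.143 -2.199
vertex -3.112 1.108 -2.961
vertex -2.425 1.741 -2.903
endloop
endfacet
facet normal 0.977 -0.210 0.023
outer loop
vertex -2.57 1.143 -2.199
vertex -2.425 1.741 -2.903
vertex -2.381 2.041 -2.018
endloop
endfacet
facet normal 0.686 -0.280 0.672
outer loop
vertex -2.57 1.143 -2.199
vertex -2.381 2.041 -2.018
vertex -3.042 1.594 -1.529
endloop
endfacet
facet normal -0.453 -0.433 0.779
outer loop
vertex -3.493 1.018 -2.111
vertex -3.042 1.594 -1.529
vertex -3.875 1.839 -1.877
endloop
endfacet
facet normal -0.506 -0.804 -0.312
outer loop
vertex -3.112 1.108 -2.961
vertex -3.493 1.018 -2.111
vertex -3.919 1.539 -2.762
endloop
endfacet
facet normal 0.309 -0.252 -0.917
outer loop
vertex -2.425 1.741 -2.903
vertex -3.112 1.108 -2.961
vertex -3.258 1.986 -3.251
endloop
endfacet
facet normal 0.866 0.459 -0.199
outer loop
vertex -2.381 2.041 -2.018
vertex -2.425 1.741 -2.903
vertex -2.807 2.562 -2.669
endloop
endfacet
facet normal 0.395 0.347 0.851
outer loop
vertex -3.042 1.594 -1.529
vertex -2.381 2.041 -2.018
vertex -3.188 2.472 -1.819
endloop
endfacet
facet normal -0.622 0.756 -0.201
outer loop
vertex -3.236 -1.949 3.673
vertex -1.7 -0.543 4.207
vertex -2.617 -1.929 1.835
endloop
endfacet
facet normal -0.714 -0.654 -0.248
outer loop
vertex -1.82 -2.897 2.093
vertex -3.236 -1.949 3.673
vertex -2.617 -1.929 1.835
endloop
endfacet
facet normal -0.622 0.756 -0.201
outer loop
vertex -2.617 -1.929 1.835
vertex -1.7 -0.543 4.207
vertex -1.081 -0.523 2.368
endloop
endfacet
facet normal 0.319 0.010 -0.948
outer loop
vertex -1.081 -0.523 2.368
vertex -1.82 -2.897 2.093
vertex -2.617 -1.929 1.835
endloop
endfacet
facet normal -0.320 -0.011 0.947
outer loop
vertex -3.236 -1.949 3.673
vertex -0.903 -1.511 4.465
vertex -1.7 -0.543 4.207
endloop
endfacet
facet normal -0.714 -0.654 -0.248
outer loop
vertex -2.439 -2.917 3.932
vertex -3.236 -1.949 3.673
vertex -1.82 -2.897 2.093
endloop
endfacet
facet normal -0.320 -0.010 0.947
outer loop
vertex -2.439 -2.917 3.932
vertex -0.903 -1.511 4.465
vertex -3.236 -1.949 3.673
endloop
endfacet
facet normal 0.715 0.654 0.248
outer loop
vertex -1.7 -0.543 4.207
vertex -0.903 -1.511 4.465
vertex -1.081 -0.523 2.368
endloop
endfacet
facet normal 0.320 0.010 -0.947
outer loop
vertex -0.284 -1.491 2.627
vertex -1.82 -2.897 2.093
vertex -1.081 -0.523 2.368
endloop
endfacet
facet normal 0.714 0.654 0.248
outer loop
vertex -1.081 -0.523 2.368
vertex -0.903 -1.511 4.465
vertex -0.284 -1.491 2.627
endloop
endfacet
facet normal 0.622 -0.756 0.201
outer loop
vertex -0.284 -1.491 2.627
vertex -2.439 -2.917 3.932
vertex -1.82 -2.897 2.093
endloop
endfacet
facet normal 0.622 -0.756 0.201
outer loop
vertex -0.903 -1.511 4.465
vertex -2.439 -2.917 3.932
vertex -0.284 -1.491 2.627
endloop
endfacet

endsolid


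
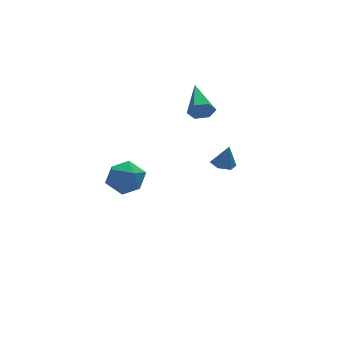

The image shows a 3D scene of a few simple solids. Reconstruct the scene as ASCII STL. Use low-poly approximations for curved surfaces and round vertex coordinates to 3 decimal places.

solid 
facet normal -0.148 -0.931 -0.334
outer loop
vertex 0.554 1.46 1.87
vertex 0.28 1.73 1.238
vertex 1.004 1.593 1.299
endloop
endfacet
facet normal 0.789 -0.040 0.613
outer loop
vertex 0.554 1.46 1.87
vertex 1.004 1.593 1.299
vertex 0.6 3.75 1.962
endloop
endfacet
facet normal -0.148 -0.931 -0.334
outer loop
vertex 1.004 1.593 1.299
vertex 0.28 1.73 1.238
vertex 0.73 1.863 0.667
endloop
endfacet
facet normal 0.921 0.261 -0.288
outer loop
vertex 1.004 1.593 1.299
vertex 0.73 1.863 0.667
vertex 0.6 3.75 1.962
endloop
endfacet
facet normal -0.147 -0.932 -0.333
outer loop
vertex 0.73 1.863 0.667
vertex 0.28 1.73 1.238
vertex 0.005 1.999 0.606
endloop
endfacet
facet normal 0.174 0.565 -0.806
outer loop
vertex 0.73 1.863 0.667
vertex 0.005 1.999 0.606
vertex 0.6 3.75 1.962
endloop
endfacet
facet normal -0.147 -0.932 -0.332
outer loop
vertex 0.005 1.999 0.606
vertex 0.28 1.73 1.238
vertex -0.445 1.866 1.178
endloop
endfacet
facet normal -0.706 0.568 -0.423
outer loop
vertex 0.005 1.999 0.606
vertex -0.445 1.866 1.178
vertex 0.6 3.75 1.962
endloop
endfacet
facet normal -0.147 -0.931 -0.334
outer loop
vertex -0.445 1.866 1.178
vertex 0.28 1.73 1.238
vertex -0.171 1.596 1.81
endloop
endfacet
facet normal -0.838 0.266 0.477
outer loop
vertex -0.445 1.866 1.178
vertex -0.171 1.596 1.81
vertex 0.6 3.75 1.962
endloop
endfacet
facet normal -0.147 -0.931 -0.334
outer loop
vertex -0.171 1.596 1.81
vertex 0.28 1.73 1.238
vertex 0.554 1.46 1.87
endloop
endfacet
facet normal -0.090 -0.038 0.995
outer loop
vertex -0.171 1.596 1.81
vertex 0.554 1.46 1.87
vertex 0.6 3.75 1.962
endloop
endfacet
facet normal -0.089 -0.187 0.978
outer loop
vertex -3.121 3.02 -2.507
vertex -4.147 2.566 -2.687
vertex -3.22 1.911 -2.728
endloop
endfacet
facet normal 0.595 -0.208 0.776
outer loop
vertex -3.121 3.02 -2.507
vertex -3.22 1.911 -2.728
vertex -2.385 2.513 -3.207
endloop
endfacet
facet normal 0.760 0.425 0.491
outer loop
vertex -3.121 3.02 -2.507
vertex -2.385 2.513 -3.207
vertex -2.796 3.541 -3.461
endloop
endfacet
facet normal 0.178 0.837 0.518
outer loop
vertex -3.121 3.02 -2.507
vertex -2.796 3.541 -3.461
vertex -3.884 3.574 -3.14
endloop
endfacet
facet normal -0.346 0.458 0.819
outer loop
vertex -3.121 3.02 -2.507
vertex -3.884 3.574 -3.14
vertex -4.147 2.566 -2.687
endloop
endfacet
facet normal 0.659 -0.703 0.266
outer loop
vertex -2.385 2.513 -3.207
vertex -3.22 1.911 -2.728
vertex -2.956 1.746 -3.82
endloop
endfacet
facet normal -0.447 -0.670 0.593
outer loop
vertex -3.22 1.911 -2.728
vertex -4.147 2.566 -2.687
vertex -4.044 1.779 -3.499
endloop
endfacet
facet normal -0.864 0.376 0.335
outer loop
vertex -4.147 2.566 -2.687
vertex -3.884 3.574 -3.14
vertex -4.455 2.807 -3.753
endloop
endfacet
facet normal -0.015 0.988 -0.153
outer loop
vertex -3.884 3.574 -3.14
vertex -2.796 3.541 -3.461
vertex -3.62 3.409 -4.232
endloop
endfacet
facet normal 0.926 0.322 -0.195
outer loop
vertex -2.796 3.541 -3.461
vertex -2.385 2.513 -3.207
vertex -2.693 2.754 -4.273
endloop
endfacet
facet normal -0.178 -0.837 -0.518
outer loop
vertex -3.719 2.3 -4.453
vertex -2.956 1.746 -3.82
vertex -4.044 1.779 -3.499
endloop
endfacet
facet normal -0.760 -0.425 -0.491
outer loop
vertex -3.719 2.3 -4.453
vertex -4.044 1.779 -3.499
vertex -4.455 2.807 -3.753
endloop
endfacet
facet normal -0.595 0.208 -0.776
outer loop
vertex -3.719 2.3 -4.453
vertex -4.455 2.807 -3.753
vertex -3.62 3.409 -4.232
endloop
endfacet
facet normal 0.089 0.187 -0.978
outer loop
vertex -3.719 2.3 -4.453
vertex -3.62 3.409 -4.232
vertex -2.693 2.754 -4.273
endloop
endfacet
facet normal 0.346 -0.458 -0.819
outer loop
vertex -3.719 2.3 -4.453
vertex -2.693 2.754 -4.273
vertex -2.956 1.746 -3.82
endloop
endfacet
facet normal 0.015 -0.988 0.153
outer loop
vertex -4.044 1.779 -3.499
vertex -2.956 1.746 -3.82
vertex -3.22 1.911 -2.728
endloop
endfacet
facet normal -0.926 -0.322 0.195
outer loop
vertex -4.455 2.807 -3.753
vertex -4.044 1.779 -3.499
vertex -4.147 2.566 -2.687
endloop
endfacet
facet normal -0.659 0.703 -0.266
outer loop
vertex -3.62 3.409 -4.232
vertex -4.455 2.807 -3.753
vertex -3.884 3.574 -3.14
endloop
endfacet
facet normal 0.447 0.670 -0.593
outer loop
vertex -2.693 2.754 -4.273
vertex -3.62 3.409 -4.232
vertex -2.796 3.541 -3.461
endloop
endfacet
facet normal 0.864 -0.376 -0.335
outer loop
vertex -2.956 1.746 -3.82
vertex -2.693 2.754 -4.273
vertex -2.385 2.513 -3.207
endloop
endfacet
facet normal -0.233 0.045 -0.971
outer loop
vertex 0.066 -3.96 0.81
vertex -0.539 -3.814 0.962
vertex -0.107 -3.348 0.88
endloop
endfacet
facet normal 0.945 0.242 0.219
outer loop
vertex 0.066 -3.96 0.81
vertex -0.107 -3.348 0.88
vertex -0.261 -3.866 2.118
endloop
endfacet
facet normal -0.232 0.044 -0.972
outer loop
vertex -0.107 -3.348 0.88
vertex -0.539 -3.814 0.962
vertex -0.712 -3.201 1.031
endloop
endfacet
facet normal 0.309 0.863 0.400
outer loop
vertex -0.107 -3.348 0.88
vertex -0.712 -3.201 1.031
vertex -0.261 -3.866 2.118
endloop
endfacet
facet normal -0.232 0.044 -0.972
outer loop
vertex -0.712 -3.201 1.031
vertex -0.539 -3.814 0.962
vertex -1.143 -3.667 1.113
endloop
endfacet
facet normal -0.538 0.601 0.591
outer loop
vertex -0.712 -3.201 1.031
vertex -1.143 -3.667 1.113
vertex -0.261 -3.866 2.118
endloop
endfacet
facet normal -0.232 0.044 -0.972
outer loop
vertex -1.143 -3.667 1.113
vertex -0.539 -3.814 0.962
vertex -0.97 -4.279 1.044
endloop
endfacet
facet normal -0.748 -0.279 0.602
outer loop
vertex -1.143 -3.667 1.113
vertex -0.97 -4.279 1.044
vertex -0.261 -3.866 2.118
endloop
endfacet
facet normal -0.232 0.044 -0.972
outer loop
vertex -0.97 -4.279 1.044
vertex -0.539 -3.814 0.962
vertex -0.366 -4.426 0.893
endloop
endfacet
facet normal -0.114 -0.900 0.421
outer loop
vertex -0.97 -4.279 1.044
vertex -0.366 -4.426 0.893
vertex -0.261 -3.866 2.118
endloop
endfacet
facet normal -0.234 0.043 -0.971
outer loop
vertex -0.366 -4.426 0.893
vertex -0.539 -3.814 0.962
vertex 0.066 -3.96 0.81
endloop
endfacet
facet normal 0.734 -0.639 0.229
outer loop
vertex -0.366 -4.426 0.893
vertex 0.066 -3.96 0.81
vertex -0.261 -3.866 2.118
endloop
endfacet

endsolid


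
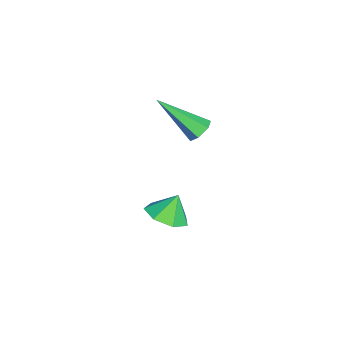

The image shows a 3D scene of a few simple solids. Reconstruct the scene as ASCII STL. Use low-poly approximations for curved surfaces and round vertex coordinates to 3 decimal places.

solid 
facet normal 0.275 -0.373 -0.886
outer loop
vertex -1.813 -4.269 -1.786
vertex -2.557 -3.877 -2.182
vertex -1.706 -3.52 -2.068
endloop
endfacet
facet normal 0.594 0.208 0.777
outer loop
vertex -1.813 -4.269 -1.786
vertex -1.706 -3.52 -2.068
vertex -2.863 -3.463 -1.198
endloop
endfacet
facet normal 0.275 -0.373 -0.886
outer loop
vertex -1.706 -3.52 -2.068
vertex -2.557 -3.877 -2.182
vertex -2.241 -3.041 -2.436
endloop
endfacet
facet normal 0.390 0.794 0.467
outer loop
vertex -1.706 -3.52 -2.068
vertex -2.241 -3.041 -2.436
vertex -2.863 -3.463 -1.198
endloop
endfacet
facet normal 0.275 -0.373 -0.886
outer loop
vertex -2.241 -3.041 -2.436
vertex -2.557 -3.877 -2.182
vertex -3.014 -3.191 -2.613
endloop
endfacet
facet normal -0.232 0.950 0.207
outer loop
vertex -2.241 -3.041 -2.436
vertex -3.014 -3.191 -2.613
vertex -2.863 -3.463 -1.198
endloop
endfacet
facet normal 0.275 -0.373 -0.886
outer loop
vertex -3.014 -3.191 -2.613
vertex -2.557 -3.877 -2.182
vertex -3.443 -3.858 -2.465
endloop
endfacet
facet normal -0.805 0.561 0.194
outer loop
vertex -3.014 -3.191 -2.613
vertex -3.443 -3.858 -2.465
vertex -2.863 -3.463 -1.198
endloop
endfacet
facet normal 0.275 -0.373 -0.886
outer loop
vertex -3.443 -3.858 -2.465
vertex -2.557 -3.877 -2.182
vertex -3.206 -4.54 -2.104
endloop
endfacet
facet normal -0.896 -0.081 0.436
outer loop
vertex -3.443 -3.858 -2.465
vertex -3.206 -4.54 -2.104
vertex -2.863 -3.463 -1.198
endloop
endfacet
facet normal 0.276 -0.374 -0.885
outer loop
vertex -3.206 -4.54 -2.104
vertex -2.557 -3.877 -2.182
vertex -2.48 -4.722 -1.801
endloop
endfacet
facet normal -0.437 -0.493 0.752
outer loop
vertex -3.206 -4.54 -2.104
vertex -2.48 -4.722 -1.801
vertex -2.863 -3.463 -1.198
endloop
endfacet
facet normal 0.274 -0.374 -0.886
outer loop
vertex -2.48 -4.722 -1.801
vertex -2.557 -3.877 -2.182
vertex -1.813 -4.269 -1.786
endloop
endfacet
facet normal 0.227 -0.364 0.903
outer loop
vertex -2.48 -4.722 -1.801
vertex -1.813 -4.269 -1.786
vertex -2.863 -3.463 -1.198
endloop
endfacet
facet normal 0.129 0.760 -0.636
outer loop
vertex -3.067 -3.044 1.858
vertex -3.4 -2.707 2.193
vertex -2.827 -2.73 2.282
endloop
endfacet
facet normal 0.850 -0.518 -0.097
outer loop
vertex -3.067 -3.044 1.858
vertex -2.827 -2.73 2.282
vertex -3.68 -4.373 3.587
endloop
endfacet
facet normal 0.129 0.760 -0.637
outer loop
vertex -2.827 -2.73 2.282
vertex -3.4 -2.707 2.193
vertex -3.159 -2.393 2.617
endloop
endfacet
facet normal 0.760 0.113 0.640
outer loop
vertex -2.827 -2.73 2.282
vertex -3.159 -2.393 2.617
vertex -3.68 -4.373 3.587
endloop
endfacet
facet normal 0.128 0.761 -0.636
outer loop
vertex -3.159 -2.393 2.617
vertex -3.4 -2.707 2.193
vertex -3.732 -2.37 2.529
endloop
endfacet
facet normal -0.117 0.462 0.879
outer loop
vertex -3.159 -2.393 2.617
vertex -3.732 -2.37 2.529
vertex -3.68 -4.373 3.587
endloop
endfacet
facet normal 0.128 0.761 -0.636
outer loop
vertex -3.732 -2.37 2.529
vertex -3.4 -2.707 2.193
vertex -3.972 -2.684 2.105
endloop
endfacet
facet normal -0.907 0.178 0.382
outer loop
vertex -3.732 -2.37 2.529
vertex -3.972 -2.684 2.105
vertex -3.68 -4.373 3.587
endloop
endfacet
facet normal 0.128 0.761 -0.636
outer loop
vertex -3.972 -2.684 2.105
vertex -3.4 -2.707 2.193
vertex -3.64 -3.021 1.769
endloop
endfacet
facet normal -0.818 -0.453 -0.355
outer loop
vertex -3.972 -2.684 2.105
vertex -3.64 -3.021 1.769
vertex -3.68 -4.373 3.587
endloop
endfacet
facet normal 0.129 0.760 -0.636
outer loop
vertex -3.64 -3.021 1.769
vertex -3.4 -2.707 2.193
vertex -3.067 -3.044 1.858
endloop
endfacet
facet normal 0.060 -0.802 -0.595
outer loop
vertex -3.64 -3.021 1.769
vertex -3.067 -3.044 1.858
vertex -3.68 -4.373 3.587
endloop
endfacet

endsolid


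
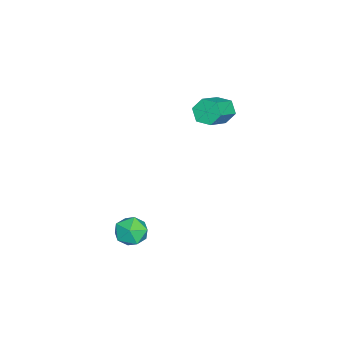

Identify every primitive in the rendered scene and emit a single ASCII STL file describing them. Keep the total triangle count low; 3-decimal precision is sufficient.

solid 
facet normal -0.816 0.061 0.574
outer loop
vertex 2.385 1.333 -3.487
vertex 2.4 0.373 -3.364
vertex 2.876 0.947 -2.748
endloop
endfacet
facet normal -0.425 0.655 0.625
outer loop
vertex 2.385 1.333 -3.487
vertex 2.876 0.947 -2.748
vertex 3.258 1.678 -3.255
endloop
endfacet
facet normal -0.360 0.932 -0.030
outer loop
vertex 2.385 1.333 -3.487
vertex 3.258 1.678 -3.255
vertex 3.017 1.555 -4.184
endloop
endfacet
facet normal -0.712 0.509 -0.484
outer loop
vertex 2.385 1.333 -3.487
vertex 3.017 1.555 -4.184
vertex 2.487 0.749 -4.251
endloop
endfacet
facet normal -0.993 -0.030 -0.110
outer loop
vertex 2.385 1.333 -3.487
vertex 2.487 0.749 -4.251
vertex 2.4 0.373 -3.364
endloop
endfacet
facet normal 0.227 0.472 0.852
outer loop
vertex 3.258 1.678 -3.255
vertex 2.876 0.947 -2.748
vertex 3.813 0.931 -2.989
endloop
endfacet
facet normal -0.407 -0.490 0.771
outer loop
vertex 2.876 0.947 -2.748
vertex 2.4 0.373 -3.364
vertex 3.283 0.125 -3.056
endloop
endfacet
facet normal -0.694 -0.636 -0.338
outer loop
vertex 2.4 0.373 -3.364
vertex 2.487 0.749 -4.251
vertex 3.042 0.002 -3.985
endloop
endfacet
facet normal -0.238 0.235 -0.942
outer loop
vertex 2.487 0.749 -4.251
vertex 3.017 1.555 -4.184
vertex 3.424 0.733 -4.492
endloop
endfacet
facet normal 0.331 0.920 -0.208
outer loop
vertex 3.017 1.555 -4.184
vertex 3.258 1.678 -3.255
vertex 3.9 1.307 -3.876
endloop
endfacet
facet normal 0.712 -0.509 0.484
outer loop
vertex 3.915 0.347 -3.753
vertex 3.813 0.931 -2.989
vertex 3.283 0.125 -3.056
endloop
endfacet
facet normal 0.360 -0.932 0.030
outer loop
vertex 3.915 0.347 -3.753
vertex 3.283 0.125 -3.056
vertex 3.042 0.002 -3.985
endloop
endfacet
facet normal 0.425 -0.655 -0.625
outer loop
vertex 3.915 0.347 -3.753
vertex 3.042 0.002 -3.985
vertex 3.424 0.733 -4.492
endloop
endfacet
facet normal 0.816 -0.061 -0.574
outer loop
vertex 3.915 0.347 -3.753
vertex 3.424 0.733 -4.492
vertex 3.9 1.307 -3.876
endloop
endfacet
facet normal 0.993 0.030 0.110
outer loop
vertex 3.915 0.347 -3.753
vertex 3.9 1.307 -3.876
vertex 3.813 0.931 -2.989
endloop
endfacet
facet normal 0.238 -0.235 0.942
outer loop
vertex 3.283 0.125 -3.056
vertex 3.813 0.931 -2.989
vertex 2.876 0.947 -2.748
endloop
endfacet
facet normal -0.331 -0.920 0.208
outer loop
vertex 3.042 0.002 -3.985
vertex 3.283 0.125 -3.056
vertex 2.4 0.373 -3.364
endloop
endfacet
facet normal -0.227 -0.472 -0.852
outer loop
vertex 3.424 0.733 -4.492
vertex 3.042 0.002 -3.985
vertex 2.487 0.749 -4.251
endloop
endfacet
facet normal 0.407 0.490 -0.771
outer loop
vertex 3.9 1.307 -3.876
vertex 3.424 0.733 -4.492
vertex 3.017 1.555 -4.184
endloop
endfacet
facet normal 0.694 0.636 0.338
outer loop
vertex 3.813 0.931 -2.989
vertex 3.9 1.307 -3.876
vertex 3.258 1.678 -3.255
endloop
endfacet
facet normal -0.819 0.294 -0.492
outer loop
vertex -3.426 4.221 -0.02
vertex -3.895 3.913 0.577
vertex -3.64 4.691 0.617
endloop
endfacet
facet normal 0.510 0.765 -0.393
outer loop
vertex -3.426 4.221 -0.02
vertex -3.64 4.691 0.617
vertex -2.016 3.716 0.825
endloop
endfacet
facet normal 0.510 0.765 -0.393
outer loop
vertex -2.016 3.716 0.825
vertex -3.64 4.691 0.617
vertex -2.23 4.186 1.462
endloop
endfacet
facet normal 0.820 -0.293 0.492
outer loop
vertex -2.016 3.716 0.825
vertex -2.23 4.186 1.462
vertex -2.485 3.407 1.423
endloop
endfacet
facet normal -0.820 0.294 -0.491
outer loop
vertex -3.64 4.691 0.617
vertex -3.895 3.913 0.577
vertex -4.109 4.382 1.215
endloop
endfacet
facet normal 0.029 0.879 0.477
outer loop
vertex -3.64 4.691 0.617
vertex -4.109 4.382 1.215
vertex -2.23 4.186 1.462
endloop
endfacet
facet normal 0.029 0.879 0.477
outer loop
vertex -2.23 4.186 1.462
vertex -4.109 4.382 1.215
vertex -2.698 3.877 2.06
endloop
endfacet
facet normal 0.821 -0.293 0.491
outer loop
vertex -2.23 4.186 1.462
vertex -2.698 3.877 2.06
vertex -2.485 3.407 1.423
endloop
endfacet
facet normal -0.820 0.294 -0.491
outer loop
vertex -4.109 4.382 1.215
vertex -3.895 3.913 0.577
vertex -4.364 3.604 1.175
endloop
endfacet
facet normal -0.480 0.113 0.870
outer loop
vertex -4.109 4.382 1.215
vertex -4.364 3.604 1.175
vertex -2.698 3.877 2.06
endloop
endfacet
facet normal -0.481 0.113 0.870
outer loop
vertex -2.698 3.877 2.06
vertex -4.364 3.604 1.175
vertex -2.954 3.099 2.02
endloop
endfacet
facet normal 0.819 -0.295 0.492
outer loop
vertex -2.698 3.877 2.06
vertex -2.954 3.099 2.02
vertex -2.485 3.407 1.423
endloop
endfacet
facet normal -0.820 0.293 -0.492
outer loop
vertex -4.364 3.604 1.175
vertex -3.895 3.913 0.577
vertex -4.15 3.134 0.538
endloop
endfacet
facet normal -0.510 -0.765 0.393
outer loop
vertex -4.364 3.604 1.175
vertex -4.15 3.134 0.538
vertex -2.954 3.099 2.02
endloop
endfacet
facet normal -0.510 -0.765 0.393
outer loop
vertex -2.954 3.099 2.02
vertex -4.15 3.134 0.538
vertex -2.74 2.629 1.383
endloop
endfacet
facet normal 0.819 -0.294 0.492
outer loop
vertex -2.954 3.099 2.02
vertex -2.74 2.629 1.383
vertex -2.485 3.407 1.423
endloop
endfacet
facet normal -0.821 0.293 -0.491
outer loop
vertex -4.15 3.134 0.538
vertex -3.895 3.913 0.577
vertex -3.682 3.443 -0.06
endloop
endfacet
facet normal -0.029 -0.879 -0.477
outer loop
vertex -4.15 3.134 0.538
vertex -3.682 3.443 -0.06
vertex -2.74 2.629 1.383
endloop
endfacet
facet normal -0.029 -0.879 -0.477
outer loop
vertex -2.74 2.629 1.383
vertex -3.682 3.443 -0.06
vertex -2.271 2.938 0.785
endloop
endfacet
facet normal 0.820 -0.294 0.491
outer loop
vertex -2.74 2.629 1.383
vertex -2.271 2.938 0.785
vertex -2.485 3.407 1.423
endloop
endfacet
facet normal -0.819 0.295 -0.492
outer loop
vertex -3.682 3.443 -0.06
vertex -3.895 3.913 0.577
vertex -3.426 4.221 -0.02
endloop
endfacet
facet normal 0.480 -0.113 -0.870
outer loop
vertex -3.682 3.443 -0.06
vertex -3.426 4.221 -0.02
vertex -2.271 2.938 0.785
endloop
endfacet
facet normal 0.481 -0.113 -0.870
outer loop
vertex -2.271 2.938 0.785
vertex -3.426 4.221 -0.02
vertex -2.016 3.716 0.825
endloop
endfacet
facet normal 0.820 -0.294 0.491
outer loop
vertex -2.271 2.938 0.785
vertex -2.016 3.716 0.825
vertex -2.485 3.407 1.423
endloop
endfacet

endsolid
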